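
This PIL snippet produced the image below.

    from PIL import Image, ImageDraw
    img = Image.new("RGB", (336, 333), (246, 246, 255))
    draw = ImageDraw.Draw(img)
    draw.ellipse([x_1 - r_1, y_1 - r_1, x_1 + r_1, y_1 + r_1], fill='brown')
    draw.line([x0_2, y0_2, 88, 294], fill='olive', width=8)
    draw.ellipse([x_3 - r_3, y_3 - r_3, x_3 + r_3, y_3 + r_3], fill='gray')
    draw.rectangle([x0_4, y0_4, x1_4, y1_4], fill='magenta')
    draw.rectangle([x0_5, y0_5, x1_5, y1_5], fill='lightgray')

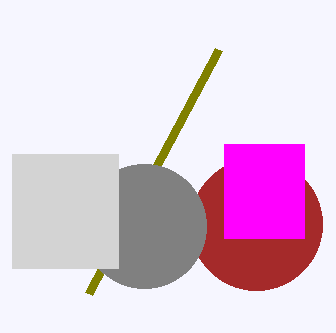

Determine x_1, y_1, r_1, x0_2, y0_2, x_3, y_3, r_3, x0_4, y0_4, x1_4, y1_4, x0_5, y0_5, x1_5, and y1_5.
x_1 = 256; y_1 = 224; r_1 = 66; x0_2 = 218; y0_2 = 50; x_3 = 144; y_3 = 226; r_3 = 62; x0_4 = 224; y0_4 = 144; x1_4 = 304; y1_4 = 238; x0_5 = 12; y0_5 = 154; x1_5 = 118; y1_5 = 268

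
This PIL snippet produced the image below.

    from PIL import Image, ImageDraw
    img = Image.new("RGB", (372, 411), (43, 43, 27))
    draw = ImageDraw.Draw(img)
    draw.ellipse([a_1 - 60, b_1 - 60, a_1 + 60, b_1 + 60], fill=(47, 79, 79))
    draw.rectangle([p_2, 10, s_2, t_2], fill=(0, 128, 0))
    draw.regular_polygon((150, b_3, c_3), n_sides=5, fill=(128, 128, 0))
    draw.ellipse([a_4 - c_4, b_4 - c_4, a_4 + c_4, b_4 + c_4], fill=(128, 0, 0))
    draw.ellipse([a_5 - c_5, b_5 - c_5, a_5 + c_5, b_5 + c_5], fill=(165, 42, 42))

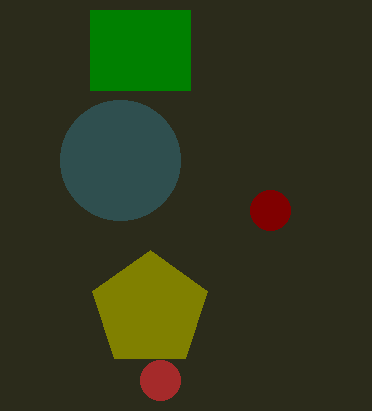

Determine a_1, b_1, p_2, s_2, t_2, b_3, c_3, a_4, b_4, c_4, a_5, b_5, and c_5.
a_1 = 120; b_1 = 160; p_2 = 90; s_2 = 190; t_2 = 90; b_3 = 310; c_3 = 60; a_4 = 270; b_4 = 210; c_4 = 20; a_5 = 160; b_5 = 380; c_5 = 20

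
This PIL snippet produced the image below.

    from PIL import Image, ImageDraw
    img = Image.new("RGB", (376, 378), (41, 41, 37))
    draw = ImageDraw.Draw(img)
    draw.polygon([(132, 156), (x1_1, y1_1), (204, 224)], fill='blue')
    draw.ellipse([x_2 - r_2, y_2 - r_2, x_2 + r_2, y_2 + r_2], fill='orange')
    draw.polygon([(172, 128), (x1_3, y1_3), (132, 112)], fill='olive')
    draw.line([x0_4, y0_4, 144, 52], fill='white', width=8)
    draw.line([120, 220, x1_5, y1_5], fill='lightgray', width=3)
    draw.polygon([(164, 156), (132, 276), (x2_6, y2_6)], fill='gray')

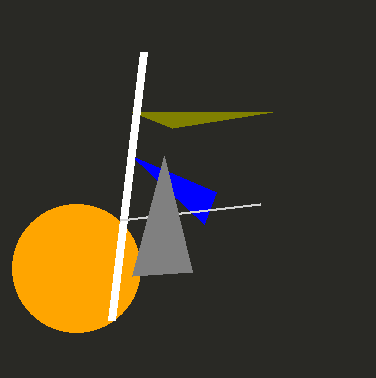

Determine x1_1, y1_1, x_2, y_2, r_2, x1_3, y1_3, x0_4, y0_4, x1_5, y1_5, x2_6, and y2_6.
x1_1 = 216; y1_1 = 192; x_2 = 76; y_2 = 268; r_2 = 64; x1_3 = 272; y1_3 = 112; x0_4 = 112; y0_4 = 320; x1_5 = 260; y1_5 = 204; x2_6 = 192; y2_6 = 272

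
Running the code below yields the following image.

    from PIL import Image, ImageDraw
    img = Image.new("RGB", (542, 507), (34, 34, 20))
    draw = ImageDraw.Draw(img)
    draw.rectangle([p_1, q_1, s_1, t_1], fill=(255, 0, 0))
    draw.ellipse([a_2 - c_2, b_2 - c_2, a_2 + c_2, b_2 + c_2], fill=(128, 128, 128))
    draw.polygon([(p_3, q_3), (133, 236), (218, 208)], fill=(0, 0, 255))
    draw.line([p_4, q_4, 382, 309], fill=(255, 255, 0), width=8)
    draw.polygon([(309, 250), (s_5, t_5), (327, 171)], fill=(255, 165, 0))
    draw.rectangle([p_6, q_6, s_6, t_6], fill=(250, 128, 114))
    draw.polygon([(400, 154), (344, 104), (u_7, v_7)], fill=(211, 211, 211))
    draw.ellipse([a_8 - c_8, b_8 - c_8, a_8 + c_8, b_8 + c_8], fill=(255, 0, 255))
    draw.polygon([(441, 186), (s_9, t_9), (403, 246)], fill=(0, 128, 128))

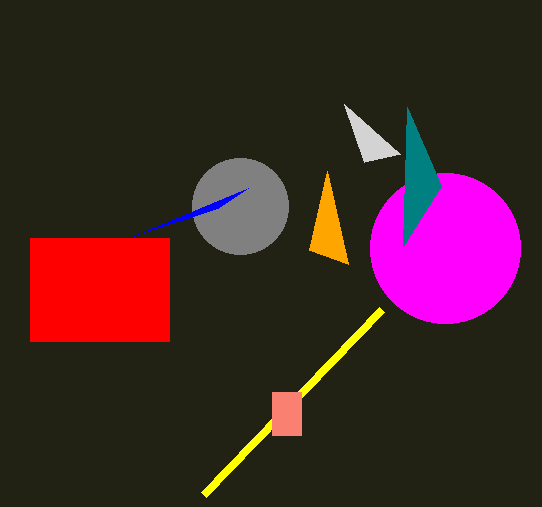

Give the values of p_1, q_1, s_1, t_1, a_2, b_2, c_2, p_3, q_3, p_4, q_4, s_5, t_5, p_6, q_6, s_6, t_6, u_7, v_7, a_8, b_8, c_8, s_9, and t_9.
p_1 = 30
q_1 = 238
s_1 = 169
t_1 = 341
a_2 = 240
b_2 = 206
c_2 = 48
p_3 = 248
q_3 = 188
p_4 = 204
q_4 = 494
s_5 = 348
t_5 = 264
p_6 = 272
q_6 = 392
s_6 = 301
t_6 = 435
u_7 = 364
v_7 = 162
a_8 = 445
b_8 = 248
c_8 = 75
s_9 = 407
t_9 = 107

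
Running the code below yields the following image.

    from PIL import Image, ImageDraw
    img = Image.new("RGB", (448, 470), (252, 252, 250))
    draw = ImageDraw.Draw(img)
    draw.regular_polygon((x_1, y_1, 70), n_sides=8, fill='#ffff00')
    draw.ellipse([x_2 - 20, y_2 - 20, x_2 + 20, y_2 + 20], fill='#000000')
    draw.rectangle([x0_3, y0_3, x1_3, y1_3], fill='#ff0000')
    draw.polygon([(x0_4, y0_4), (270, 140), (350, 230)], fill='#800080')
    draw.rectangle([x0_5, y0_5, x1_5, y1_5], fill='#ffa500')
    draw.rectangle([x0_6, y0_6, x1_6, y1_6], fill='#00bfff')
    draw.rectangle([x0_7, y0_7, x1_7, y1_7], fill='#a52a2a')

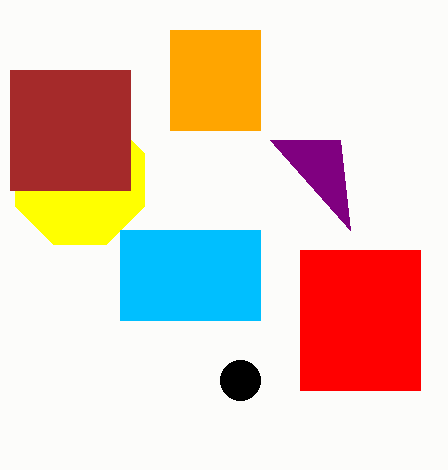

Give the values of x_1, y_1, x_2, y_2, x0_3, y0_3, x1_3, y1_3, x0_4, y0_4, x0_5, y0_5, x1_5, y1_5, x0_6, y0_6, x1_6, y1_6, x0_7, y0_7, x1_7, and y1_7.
x_1 = 80
y_1 = 180
x_2 = 240
y_2 = 380
x0_3 = 300
y0_3 = 250
x1_3 = 420
y1_3 = 390
x0_4 = 340
y0_4 = 140
x0_5 = 170
y0_5 = 30
x1_5 = 260
y1_5 = 130
x0_6 = 120
y0_6 = 230
x1_6 = 260
y1_6 = 320
x0_7 = 10
y0_7 = 70
x1_7 = 130
y1_7 = 190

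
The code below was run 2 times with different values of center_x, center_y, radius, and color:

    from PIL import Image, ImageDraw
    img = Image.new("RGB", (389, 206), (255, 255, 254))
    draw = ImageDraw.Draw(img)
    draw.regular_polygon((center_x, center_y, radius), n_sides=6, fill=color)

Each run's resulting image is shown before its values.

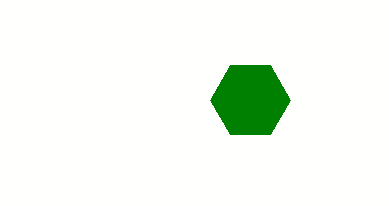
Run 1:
center_x = 250; center_y = 100; radius = 40; color = 'green'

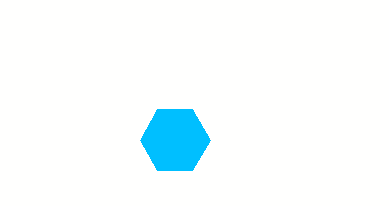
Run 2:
center_x = 175
center_y = 140
radius = 35
color = 'deepskyblue'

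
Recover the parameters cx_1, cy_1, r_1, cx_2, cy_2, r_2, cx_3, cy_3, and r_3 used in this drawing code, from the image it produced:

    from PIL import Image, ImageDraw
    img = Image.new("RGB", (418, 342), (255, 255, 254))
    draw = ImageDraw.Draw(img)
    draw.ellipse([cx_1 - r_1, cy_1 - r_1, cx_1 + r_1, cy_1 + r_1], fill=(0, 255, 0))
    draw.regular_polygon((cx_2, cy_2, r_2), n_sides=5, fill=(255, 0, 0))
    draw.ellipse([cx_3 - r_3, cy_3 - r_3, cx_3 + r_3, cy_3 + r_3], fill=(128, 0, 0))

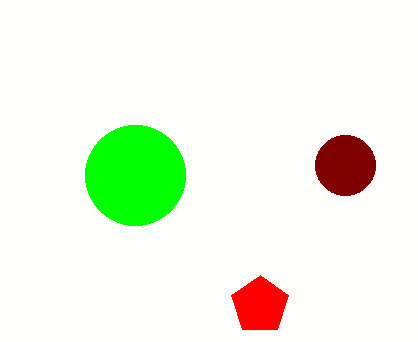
cx_1 = 135
cy_1 = 175
r_1 = 50
cx_2 = 260
cy_2 = 305
r_2 = 30
cx_3 = 345
cy_3 = 165
r_3 = 30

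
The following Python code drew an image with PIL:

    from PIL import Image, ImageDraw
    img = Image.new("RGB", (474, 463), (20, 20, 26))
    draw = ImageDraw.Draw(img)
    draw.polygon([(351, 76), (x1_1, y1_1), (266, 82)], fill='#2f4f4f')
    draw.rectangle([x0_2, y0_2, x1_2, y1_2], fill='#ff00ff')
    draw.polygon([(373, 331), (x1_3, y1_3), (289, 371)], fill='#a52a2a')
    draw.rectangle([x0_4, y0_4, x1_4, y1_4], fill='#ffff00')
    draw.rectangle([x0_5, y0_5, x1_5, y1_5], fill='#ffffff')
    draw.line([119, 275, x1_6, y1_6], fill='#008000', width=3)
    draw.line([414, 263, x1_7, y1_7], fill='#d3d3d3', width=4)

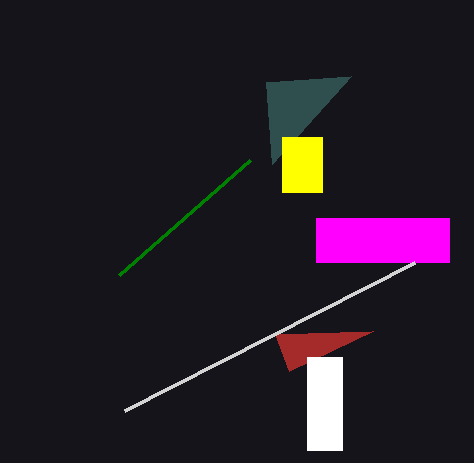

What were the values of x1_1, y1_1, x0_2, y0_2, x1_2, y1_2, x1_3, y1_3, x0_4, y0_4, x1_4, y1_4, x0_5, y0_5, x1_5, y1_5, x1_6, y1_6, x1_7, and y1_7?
x1_1 = 272; y1_1 = 164; x0_2 = 316; y0_2 = 218; x1_2 = 449; y1_2 = 262; x1_3 = 275; y1_3 = 334; x0_4 = 282; y0_4 = 137; x1_4 = 322; y1_4 = 192; x0_5 = 307; y0_5 = 357; x1_5 = 342; y1_5 = 450; x1_6 = 250; y1_6 = 160; x1_7 = 124; y1_7 = 411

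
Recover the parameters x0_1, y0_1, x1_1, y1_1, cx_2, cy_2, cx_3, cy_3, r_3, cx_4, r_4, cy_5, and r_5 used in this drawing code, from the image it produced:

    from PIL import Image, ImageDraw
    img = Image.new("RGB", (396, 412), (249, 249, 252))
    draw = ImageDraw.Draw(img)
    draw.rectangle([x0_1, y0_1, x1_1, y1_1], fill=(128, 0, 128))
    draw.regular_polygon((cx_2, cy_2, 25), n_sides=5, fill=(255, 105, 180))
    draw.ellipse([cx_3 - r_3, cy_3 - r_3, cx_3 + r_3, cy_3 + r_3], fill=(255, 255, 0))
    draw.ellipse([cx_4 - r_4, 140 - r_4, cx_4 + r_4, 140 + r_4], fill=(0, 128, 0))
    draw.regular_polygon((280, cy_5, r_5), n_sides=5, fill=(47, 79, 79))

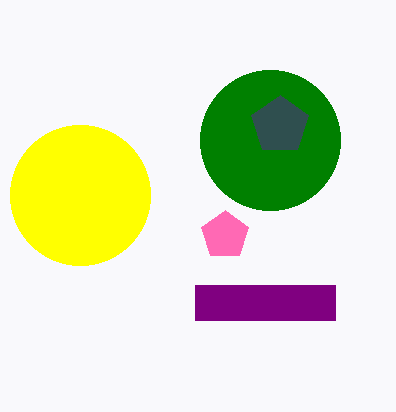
x0_1 = 195, y0_1 = 285, x1_1 = 335, y1_1 = 320, cx_2 = 225, cy_2 = 235, cx_3 = 80, cy_3 = 195, r_3 = 70, cx_4 = 270, r_4 = 70, cy_5 = 125, r_5 = 30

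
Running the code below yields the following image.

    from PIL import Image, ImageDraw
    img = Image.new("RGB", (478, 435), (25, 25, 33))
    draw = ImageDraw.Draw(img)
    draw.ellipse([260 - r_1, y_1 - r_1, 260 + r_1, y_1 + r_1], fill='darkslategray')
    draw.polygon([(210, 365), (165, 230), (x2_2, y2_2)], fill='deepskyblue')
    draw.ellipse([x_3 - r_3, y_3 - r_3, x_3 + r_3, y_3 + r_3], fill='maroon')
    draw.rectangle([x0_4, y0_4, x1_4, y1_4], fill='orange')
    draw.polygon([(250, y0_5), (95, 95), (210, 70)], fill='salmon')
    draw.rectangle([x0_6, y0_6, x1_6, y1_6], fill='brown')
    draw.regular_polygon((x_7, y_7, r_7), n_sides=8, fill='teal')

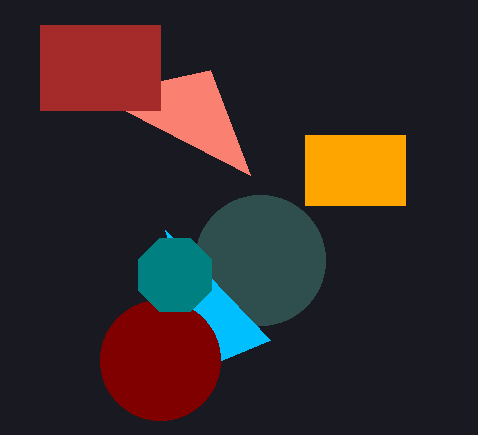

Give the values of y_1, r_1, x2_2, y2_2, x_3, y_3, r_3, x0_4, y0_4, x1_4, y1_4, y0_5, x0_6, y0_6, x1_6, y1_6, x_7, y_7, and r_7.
y_1 = 260; r_1 = 65; x2_2 = 270; y2_2 = 340; x_3 = 160; y_3 = 360; r_3 = 60; x0_4 = 305; y0_4 = 135; x1_4 = 405; y1_4 = 205; y0_5 = 175; x0_6 = 40; y0_6 = 25; x1_6 = 160; y1_6 = 110; x_7 = 175; y_7 = 275; r_7 = 40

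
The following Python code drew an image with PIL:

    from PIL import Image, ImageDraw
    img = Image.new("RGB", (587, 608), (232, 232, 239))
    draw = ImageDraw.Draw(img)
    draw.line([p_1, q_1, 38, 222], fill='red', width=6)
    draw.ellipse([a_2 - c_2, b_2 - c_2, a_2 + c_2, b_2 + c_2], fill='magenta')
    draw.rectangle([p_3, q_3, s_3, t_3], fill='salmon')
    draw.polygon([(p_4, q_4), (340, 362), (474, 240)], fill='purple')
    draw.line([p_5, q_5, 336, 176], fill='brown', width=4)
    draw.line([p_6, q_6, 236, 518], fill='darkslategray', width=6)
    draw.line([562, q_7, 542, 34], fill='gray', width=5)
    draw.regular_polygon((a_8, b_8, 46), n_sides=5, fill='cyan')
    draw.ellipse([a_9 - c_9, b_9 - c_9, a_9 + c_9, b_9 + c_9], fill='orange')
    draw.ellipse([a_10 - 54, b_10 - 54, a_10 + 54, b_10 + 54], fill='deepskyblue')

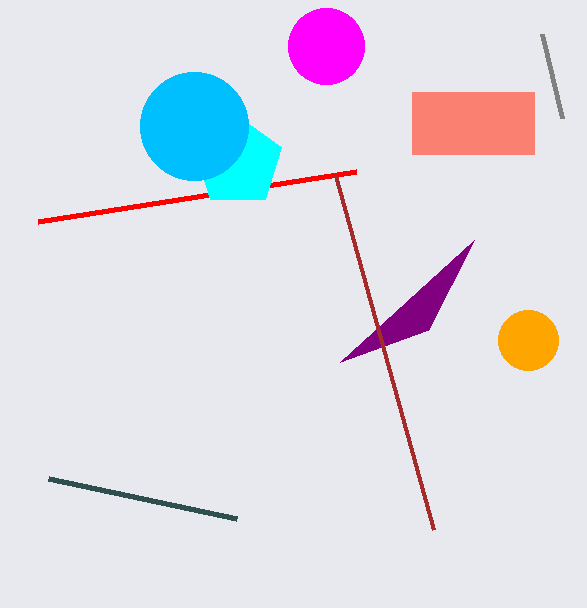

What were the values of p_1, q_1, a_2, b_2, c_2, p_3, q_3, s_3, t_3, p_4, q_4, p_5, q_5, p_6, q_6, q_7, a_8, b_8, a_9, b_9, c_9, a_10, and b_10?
p_1 = 356
q_1 = 172
a_2 = 326
b_2 = 46
c_2 = 38
p_3 = 412
q_3 = 92
s_3 = 534
t_3 = 154
p_4 = 428
q_4 = 330
p_5 = 434
q_5 = 530
p_6 = 48
q_6 = 478
q_7 = 118
a_8 = 238
b_8 = 162
a_9 = 528
b_9 = 340
c_9 = 30
a_10 = 194
b_10 = 126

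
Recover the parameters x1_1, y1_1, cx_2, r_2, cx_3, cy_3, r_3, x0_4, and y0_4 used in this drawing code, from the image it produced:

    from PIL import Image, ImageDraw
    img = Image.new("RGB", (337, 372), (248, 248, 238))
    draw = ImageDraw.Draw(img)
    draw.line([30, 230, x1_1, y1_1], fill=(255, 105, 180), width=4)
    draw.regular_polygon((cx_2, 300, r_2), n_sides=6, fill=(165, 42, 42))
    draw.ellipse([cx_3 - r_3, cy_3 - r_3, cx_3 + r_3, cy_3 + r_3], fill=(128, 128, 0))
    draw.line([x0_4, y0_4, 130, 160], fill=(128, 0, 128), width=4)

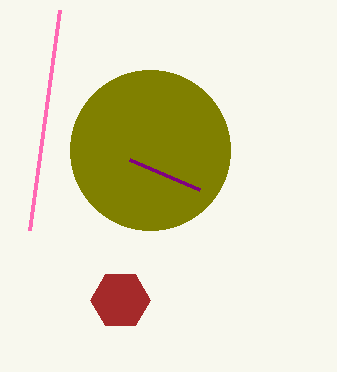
x1_1 = 60
y1_1 = 10
cx_2 = 120
r_2 = 30
cx_3 = 150
cy_3 = 150
r_3 = 80
x0_4 = 200
y0_4 = 190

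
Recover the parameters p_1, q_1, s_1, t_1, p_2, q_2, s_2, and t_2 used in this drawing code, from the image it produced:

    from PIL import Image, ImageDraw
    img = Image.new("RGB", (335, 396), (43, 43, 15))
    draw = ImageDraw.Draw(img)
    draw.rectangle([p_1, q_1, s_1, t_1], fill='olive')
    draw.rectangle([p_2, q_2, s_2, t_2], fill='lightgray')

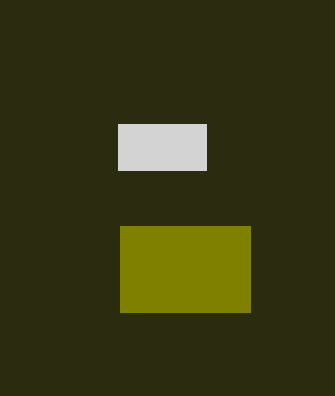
p_1 = 120; q_1 = 226; s_1 = 250; t_1 = 312; p_2 = 118; q_2 = 124; s_2 = 206; t_2 = 170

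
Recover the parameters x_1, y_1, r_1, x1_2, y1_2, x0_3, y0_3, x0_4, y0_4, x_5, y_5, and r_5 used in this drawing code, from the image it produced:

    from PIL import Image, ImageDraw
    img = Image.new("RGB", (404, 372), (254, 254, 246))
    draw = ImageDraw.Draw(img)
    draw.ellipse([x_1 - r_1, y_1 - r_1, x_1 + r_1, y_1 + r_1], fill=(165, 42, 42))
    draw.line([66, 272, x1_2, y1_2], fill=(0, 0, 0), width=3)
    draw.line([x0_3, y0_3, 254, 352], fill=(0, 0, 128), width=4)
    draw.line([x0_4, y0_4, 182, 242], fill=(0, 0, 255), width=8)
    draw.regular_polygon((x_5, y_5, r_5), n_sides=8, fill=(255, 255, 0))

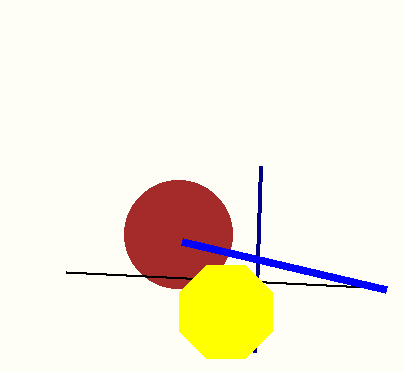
x_1 = 178, y_1 = 234, r_1 = 54, x1_2 = 386, y1_2 = 288, x0_3 = 260, y0_3 = 166, x0_4 = 386, y0_4 = 290, x_5 = 226, y_5 = 312, r_5 = 50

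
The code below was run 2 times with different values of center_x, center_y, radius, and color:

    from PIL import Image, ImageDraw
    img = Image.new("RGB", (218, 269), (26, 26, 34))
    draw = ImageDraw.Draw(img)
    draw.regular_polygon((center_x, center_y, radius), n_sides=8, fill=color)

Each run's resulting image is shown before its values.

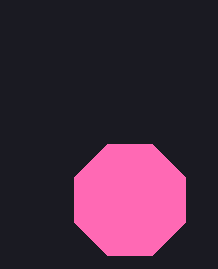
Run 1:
center_x = 130
center_y = 200
radius = 60
color = 'hotpink'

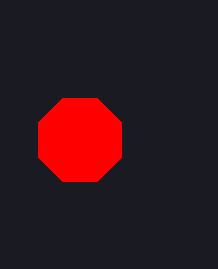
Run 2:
center_x = 80, center_y = 140, radius = 45, color = 'red'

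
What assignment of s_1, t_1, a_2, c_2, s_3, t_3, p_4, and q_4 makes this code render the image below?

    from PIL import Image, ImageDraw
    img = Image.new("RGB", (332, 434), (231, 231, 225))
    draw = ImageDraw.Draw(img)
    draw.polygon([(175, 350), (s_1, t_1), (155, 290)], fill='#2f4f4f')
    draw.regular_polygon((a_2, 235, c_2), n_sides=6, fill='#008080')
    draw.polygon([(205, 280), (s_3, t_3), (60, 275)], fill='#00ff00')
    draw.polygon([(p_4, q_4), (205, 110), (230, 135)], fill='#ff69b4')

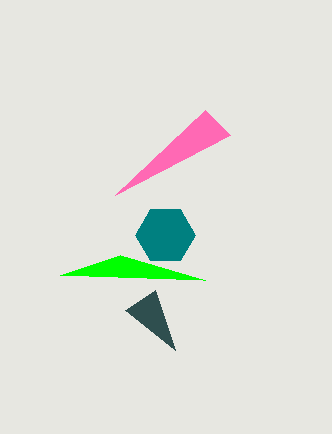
s_1 = 125; t_1 = 310; a_2 = 165; c_2 = 30; s_3 = 120; t_3 = 255; p_4 = 115; q_4 = 195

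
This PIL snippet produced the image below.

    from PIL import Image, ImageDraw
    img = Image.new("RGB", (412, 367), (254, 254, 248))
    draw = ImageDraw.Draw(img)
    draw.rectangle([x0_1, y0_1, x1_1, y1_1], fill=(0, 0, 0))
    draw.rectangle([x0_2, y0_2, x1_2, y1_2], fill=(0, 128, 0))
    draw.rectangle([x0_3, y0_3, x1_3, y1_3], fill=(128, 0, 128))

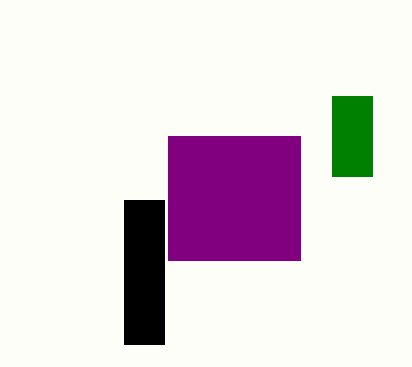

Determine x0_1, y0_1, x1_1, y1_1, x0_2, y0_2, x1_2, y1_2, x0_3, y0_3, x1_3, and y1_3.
x0_1 = 124; y0_1 = 200; x1_1 = 164; y1_1 = 344; x0_2 = 332; y0_2 = 96; x1_2 = 372; y1_2 = 176; x0_3 = 168; y0_3 = 136; x1_3 = 300; y1_3 = 260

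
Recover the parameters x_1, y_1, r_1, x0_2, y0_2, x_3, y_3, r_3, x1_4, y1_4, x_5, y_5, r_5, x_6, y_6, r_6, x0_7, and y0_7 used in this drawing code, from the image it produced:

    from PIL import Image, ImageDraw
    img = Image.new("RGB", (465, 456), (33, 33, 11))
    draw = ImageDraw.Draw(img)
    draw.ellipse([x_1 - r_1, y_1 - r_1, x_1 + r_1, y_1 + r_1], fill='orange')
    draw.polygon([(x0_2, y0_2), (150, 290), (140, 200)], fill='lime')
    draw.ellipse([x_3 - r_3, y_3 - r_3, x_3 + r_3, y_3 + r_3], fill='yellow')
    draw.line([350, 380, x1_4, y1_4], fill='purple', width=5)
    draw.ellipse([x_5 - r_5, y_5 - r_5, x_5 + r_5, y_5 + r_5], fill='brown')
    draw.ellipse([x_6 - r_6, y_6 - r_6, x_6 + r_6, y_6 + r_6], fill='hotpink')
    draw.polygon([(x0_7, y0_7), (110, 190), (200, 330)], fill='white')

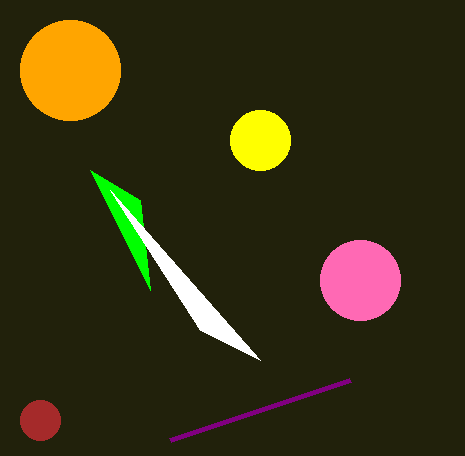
x_1 = 70, y_1 = 70, r_1 = 50, x0_2 = 90, y0_2 = 170, x_3 = 260, y_3 = 140, r_3 = 30, x1_4 = 170, y1_4 = 440, x_5 = 40, y_5 = 420, r_5 = 20, x_6 = 360, y_6 = 280, r_6 = 40, x0_7 = 260, y0_7 = 360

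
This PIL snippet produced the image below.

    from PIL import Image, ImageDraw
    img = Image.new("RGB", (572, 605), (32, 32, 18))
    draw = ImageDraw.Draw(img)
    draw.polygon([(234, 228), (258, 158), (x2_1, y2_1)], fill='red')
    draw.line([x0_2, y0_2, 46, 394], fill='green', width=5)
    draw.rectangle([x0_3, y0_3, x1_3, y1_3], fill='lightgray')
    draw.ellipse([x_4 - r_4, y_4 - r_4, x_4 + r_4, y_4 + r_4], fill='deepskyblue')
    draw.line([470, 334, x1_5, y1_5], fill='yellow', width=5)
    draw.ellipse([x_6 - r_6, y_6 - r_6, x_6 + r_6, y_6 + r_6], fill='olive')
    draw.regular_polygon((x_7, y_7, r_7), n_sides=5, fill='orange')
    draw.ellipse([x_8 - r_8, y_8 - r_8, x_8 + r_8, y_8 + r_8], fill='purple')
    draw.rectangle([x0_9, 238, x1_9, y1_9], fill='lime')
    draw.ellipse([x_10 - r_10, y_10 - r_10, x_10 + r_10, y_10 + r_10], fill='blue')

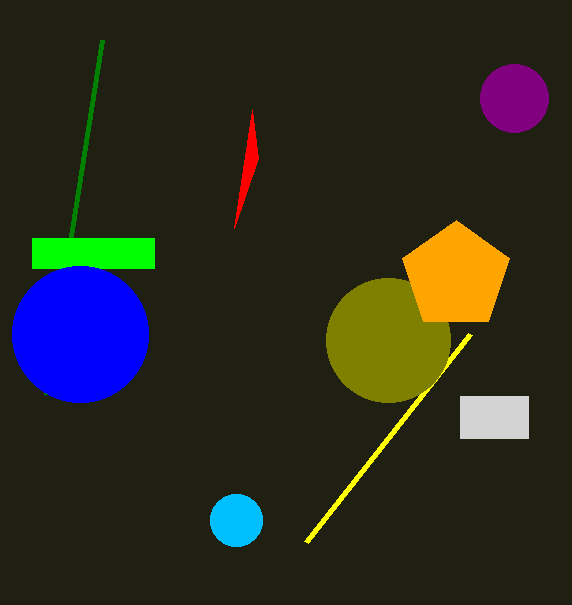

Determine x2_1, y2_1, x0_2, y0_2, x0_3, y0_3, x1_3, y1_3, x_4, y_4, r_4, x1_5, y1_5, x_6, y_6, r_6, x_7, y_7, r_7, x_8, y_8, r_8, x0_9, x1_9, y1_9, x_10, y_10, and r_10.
x2_1 = 252, y2_1 = 110, x0_2 = 102, y0_2 = 40, x0_3 = 460, y0_3 = 396, x1_3 = 528, y1_3 = 438, x_4 = 236, y_4 = 520, r_4 = 26, x1_5 = 306, y1_5 = 542, x_6 = 388, y_6 = 340, r_6 = 62, x_7 = 456, y_7 = 276, r_7 = 56, x_8 = 514, y_8 = 98, r_8 = 34, x0_9 = 32, x1_9 = 154, y1_9 = 268, x_10 = 80, y_10 = 334, r_10 = 68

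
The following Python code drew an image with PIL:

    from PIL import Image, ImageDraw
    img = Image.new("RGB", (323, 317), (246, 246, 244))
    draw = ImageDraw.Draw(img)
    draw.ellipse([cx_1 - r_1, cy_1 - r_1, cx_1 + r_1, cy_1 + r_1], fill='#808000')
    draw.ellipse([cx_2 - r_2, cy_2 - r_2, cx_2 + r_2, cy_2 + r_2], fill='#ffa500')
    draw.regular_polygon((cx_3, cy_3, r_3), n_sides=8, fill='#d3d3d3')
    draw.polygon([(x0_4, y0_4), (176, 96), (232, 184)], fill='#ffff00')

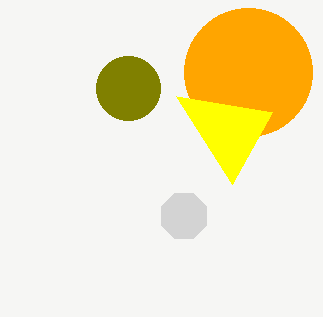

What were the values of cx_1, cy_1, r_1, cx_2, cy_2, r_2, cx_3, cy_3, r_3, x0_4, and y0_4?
cx_1 = 128; cy_1 = 88; r_1 = 32; cx_2 = 248; cy_2 = 72; r_2 = 64; cx_3 = 184; cy_3 = 216; r_3 = 24; x0_4 = 272; y0_4 = 112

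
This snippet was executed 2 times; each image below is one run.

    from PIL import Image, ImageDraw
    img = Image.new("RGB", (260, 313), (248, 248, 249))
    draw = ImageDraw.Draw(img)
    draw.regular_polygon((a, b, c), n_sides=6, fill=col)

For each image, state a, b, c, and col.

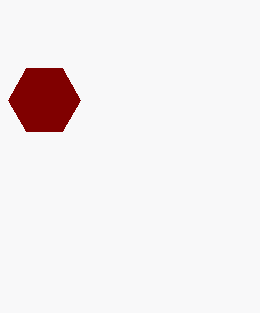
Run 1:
a = 44; b = 100; c = 36; col = 'maroon'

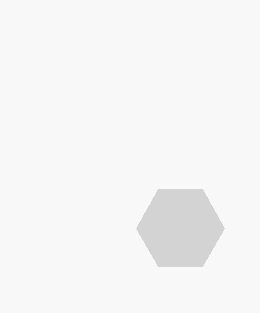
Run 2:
a = 180, b = 228, c = 44, col = 'lightgray'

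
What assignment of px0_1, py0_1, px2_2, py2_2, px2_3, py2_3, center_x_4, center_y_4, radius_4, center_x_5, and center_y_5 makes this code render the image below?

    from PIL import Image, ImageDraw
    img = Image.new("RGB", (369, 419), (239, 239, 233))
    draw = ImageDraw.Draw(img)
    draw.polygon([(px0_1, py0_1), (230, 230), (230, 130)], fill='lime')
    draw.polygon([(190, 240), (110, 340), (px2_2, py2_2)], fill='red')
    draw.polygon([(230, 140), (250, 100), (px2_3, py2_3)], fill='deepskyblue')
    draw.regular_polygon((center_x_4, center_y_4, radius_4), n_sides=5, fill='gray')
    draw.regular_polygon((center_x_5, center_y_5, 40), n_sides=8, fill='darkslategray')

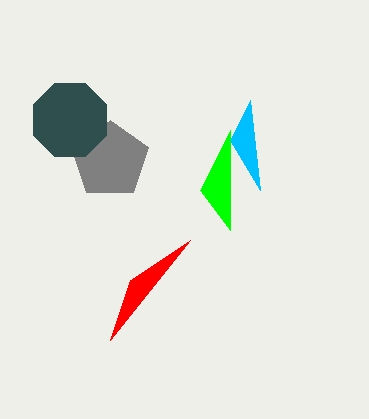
px0_1 = 200, py0_1 = 190, px2_2 = 130, py2_2 = 280, px2_3 = 260, py2_3 = 190, center_x_4 = 110, center_y_4 = 160, radius_4 = 40, center_x_5 = 70, center_y_5 = 120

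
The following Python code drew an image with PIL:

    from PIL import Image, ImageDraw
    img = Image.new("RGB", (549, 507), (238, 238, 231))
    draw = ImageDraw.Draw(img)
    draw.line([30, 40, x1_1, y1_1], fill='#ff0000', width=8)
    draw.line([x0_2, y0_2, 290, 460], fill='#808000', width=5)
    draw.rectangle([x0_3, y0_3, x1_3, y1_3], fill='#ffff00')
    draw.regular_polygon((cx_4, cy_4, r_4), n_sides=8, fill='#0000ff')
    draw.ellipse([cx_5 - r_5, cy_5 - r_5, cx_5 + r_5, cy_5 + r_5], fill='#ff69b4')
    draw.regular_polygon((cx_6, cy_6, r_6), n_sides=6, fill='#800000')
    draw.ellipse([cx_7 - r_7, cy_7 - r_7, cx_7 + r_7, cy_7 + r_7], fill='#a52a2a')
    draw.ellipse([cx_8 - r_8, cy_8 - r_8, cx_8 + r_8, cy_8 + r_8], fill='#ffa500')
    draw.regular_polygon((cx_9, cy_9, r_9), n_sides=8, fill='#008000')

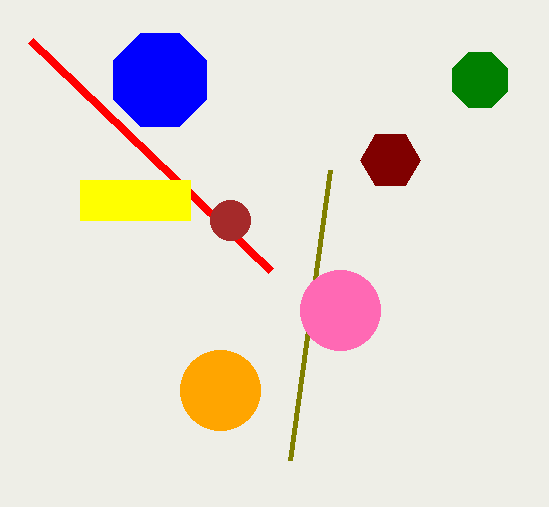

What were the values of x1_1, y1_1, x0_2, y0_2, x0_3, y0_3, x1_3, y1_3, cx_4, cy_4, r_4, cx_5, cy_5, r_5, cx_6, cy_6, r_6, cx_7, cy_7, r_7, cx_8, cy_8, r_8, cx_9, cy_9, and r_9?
x1_1 = 270, y1_1 = 270, x0_2 = 330, y0_2 = 170, x0_3 = 80, y0_3 = 180, x1_3 = 190, y1_3 = 220, cx_4 = 160, cy_4 = 80, r_4 = 50, cx_5 = 340, cy_5 = 310, r_5 = 40, cx_6 = 390, cy_6 = 160, r_6 = 30, cx_7 = 230, cy_7 = 220, r_7 = 20, cx_8 = 220, cy_8 = 390, r_8 = 40, cx_9 = 480, cy_9 = 80, r_9 = 30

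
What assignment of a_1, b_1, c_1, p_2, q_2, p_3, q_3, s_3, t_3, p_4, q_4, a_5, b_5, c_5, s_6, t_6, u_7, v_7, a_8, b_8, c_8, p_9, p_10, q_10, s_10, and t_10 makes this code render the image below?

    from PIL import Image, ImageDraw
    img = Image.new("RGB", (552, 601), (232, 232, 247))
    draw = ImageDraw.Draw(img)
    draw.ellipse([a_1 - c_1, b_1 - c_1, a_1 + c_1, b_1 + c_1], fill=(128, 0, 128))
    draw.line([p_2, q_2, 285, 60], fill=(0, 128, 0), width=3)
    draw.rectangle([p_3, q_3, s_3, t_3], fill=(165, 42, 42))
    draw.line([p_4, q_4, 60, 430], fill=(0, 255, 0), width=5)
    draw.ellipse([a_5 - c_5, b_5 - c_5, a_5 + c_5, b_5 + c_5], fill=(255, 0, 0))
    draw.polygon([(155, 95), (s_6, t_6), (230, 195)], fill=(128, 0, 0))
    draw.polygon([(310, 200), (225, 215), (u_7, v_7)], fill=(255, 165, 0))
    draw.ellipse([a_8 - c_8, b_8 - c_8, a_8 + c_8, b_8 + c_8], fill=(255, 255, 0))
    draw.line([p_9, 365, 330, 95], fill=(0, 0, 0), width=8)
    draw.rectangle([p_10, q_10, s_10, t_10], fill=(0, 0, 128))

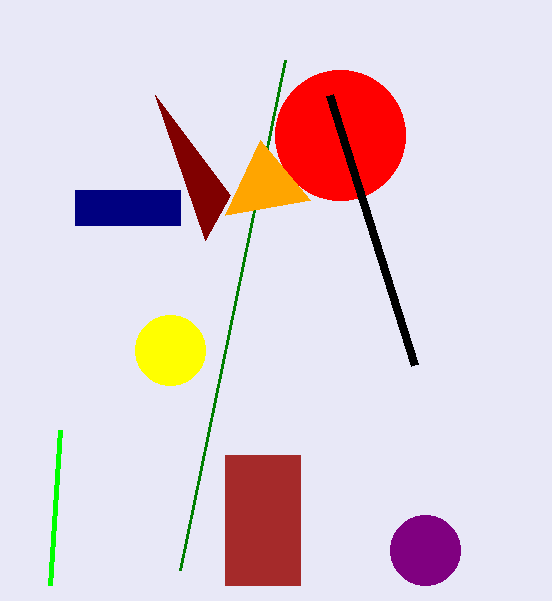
a_1 = 425; b_1 = 550; c_1 = 35; p_2 = 180; q_2 = 570; p_3 = 225; q_3 = 455; s_3 = 300; t_3 = 585; p_4 = 50; q_4 = 585; a_5 = 340; b_5 = 135; c_5 = 65; s_6 = 205; t_6 = 240; u_7 = 260; v_7 = 140; a_8 = 170; b_8 = 350; c_8 = 35; p_9 = 415; p_10 = 75; q_10 = 190; s_10 = 180; t_10 = 225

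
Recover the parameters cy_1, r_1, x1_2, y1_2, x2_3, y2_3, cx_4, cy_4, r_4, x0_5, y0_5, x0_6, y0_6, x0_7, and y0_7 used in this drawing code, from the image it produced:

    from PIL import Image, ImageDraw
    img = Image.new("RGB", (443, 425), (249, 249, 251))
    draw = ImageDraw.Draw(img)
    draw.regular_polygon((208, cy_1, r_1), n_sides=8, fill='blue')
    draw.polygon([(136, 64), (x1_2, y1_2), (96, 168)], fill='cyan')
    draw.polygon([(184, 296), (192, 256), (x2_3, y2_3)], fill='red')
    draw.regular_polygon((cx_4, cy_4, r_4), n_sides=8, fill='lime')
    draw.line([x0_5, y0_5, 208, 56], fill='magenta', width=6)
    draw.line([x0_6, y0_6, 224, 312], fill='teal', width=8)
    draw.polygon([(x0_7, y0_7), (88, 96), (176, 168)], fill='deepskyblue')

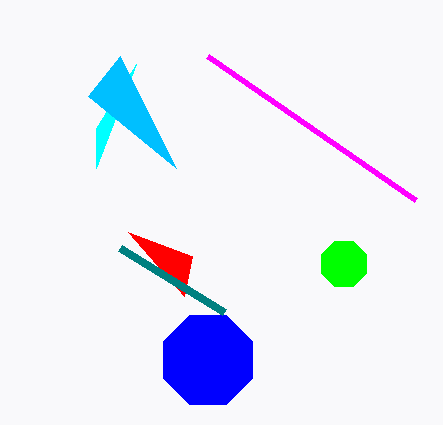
cy_1 = 360, r_1 = 48, x1_2 = 96, y1_2 = 128, x2_3 = 128, y2_3 = 232, cx_4 = 344, cy_4 = 264, r_4 = 24, x0_5 = 416, y0_5 = 200, x0_6 = 120, y0_6 = 248, x0_7 = 120, y0_7 = 56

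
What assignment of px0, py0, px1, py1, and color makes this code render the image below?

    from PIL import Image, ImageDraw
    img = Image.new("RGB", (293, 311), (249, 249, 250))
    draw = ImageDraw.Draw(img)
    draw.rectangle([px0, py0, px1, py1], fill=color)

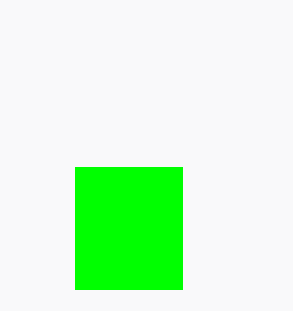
px0 = 75, py0 = 167, px1 = 182, py1 = 289, color = 'lime'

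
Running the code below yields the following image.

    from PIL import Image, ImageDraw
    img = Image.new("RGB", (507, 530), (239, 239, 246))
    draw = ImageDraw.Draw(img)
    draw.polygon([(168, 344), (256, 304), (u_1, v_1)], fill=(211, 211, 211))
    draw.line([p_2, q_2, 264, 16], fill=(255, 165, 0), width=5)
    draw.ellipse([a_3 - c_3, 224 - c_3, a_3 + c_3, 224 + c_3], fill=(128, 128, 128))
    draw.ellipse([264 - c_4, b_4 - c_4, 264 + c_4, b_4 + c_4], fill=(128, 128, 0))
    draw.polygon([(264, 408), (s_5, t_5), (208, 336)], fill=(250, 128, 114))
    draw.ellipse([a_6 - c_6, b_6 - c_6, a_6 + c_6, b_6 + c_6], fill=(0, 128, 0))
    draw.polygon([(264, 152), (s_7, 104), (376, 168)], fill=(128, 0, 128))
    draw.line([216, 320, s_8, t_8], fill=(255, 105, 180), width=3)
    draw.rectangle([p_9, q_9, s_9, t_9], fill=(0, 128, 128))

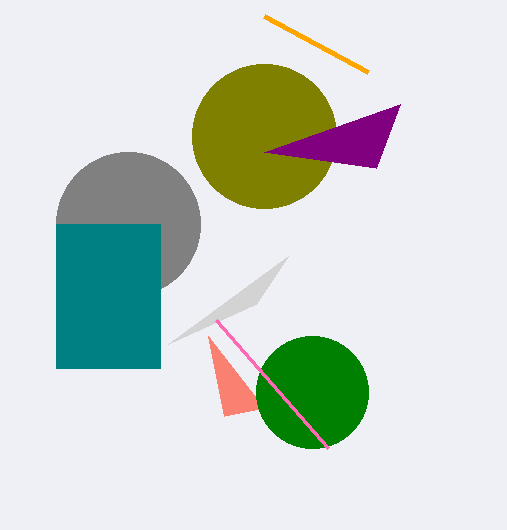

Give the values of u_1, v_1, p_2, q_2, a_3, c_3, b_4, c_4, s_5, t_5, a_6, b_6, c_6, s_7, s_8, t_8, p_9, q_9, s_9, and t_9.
u_1 = 288
v_1 = 256
p_2 = 368
q_2 = 72
a_3 = 128
c_3 = 72
b_4 = 136
c_4 = 72
s_5 = 224
t_5 = 416
a_6 = 312
b_6 = 392
c_6 = 56
s_7 = 400
s_8 = 328
t_8 = 448
p_9 = 56
q_9 = 224
s_9 = 160
t_9 = 368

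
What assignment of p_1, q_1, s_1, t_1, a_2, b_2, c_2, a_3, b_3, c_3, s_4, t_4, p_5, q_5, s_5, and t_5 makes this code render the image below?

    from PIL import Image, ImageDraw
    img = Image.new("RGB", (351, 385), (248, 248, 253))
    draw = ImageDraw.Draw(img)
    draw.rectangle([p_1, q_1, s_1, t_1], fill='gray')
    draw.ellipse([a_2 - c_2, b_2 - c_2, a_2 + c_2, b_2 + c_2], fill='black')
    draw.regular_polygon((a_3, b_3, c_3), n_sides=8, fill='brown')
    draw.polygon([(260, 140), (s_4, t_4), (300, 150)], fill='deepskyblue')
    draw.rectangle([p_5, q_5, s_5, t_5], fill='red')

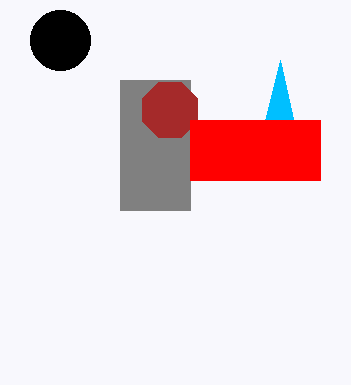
p_1 = 120, q_1 = 80, s_1 = 190, t_1 = 210, a_2 = 60, b_2 = 40, c_2 = 30, a_3 = 170, b_3 = 110, c_3 = 30, s_4 = 280, t_4 = 60, p_5 = 190, q_5 = 120, s_5 = 320, t_5 = 180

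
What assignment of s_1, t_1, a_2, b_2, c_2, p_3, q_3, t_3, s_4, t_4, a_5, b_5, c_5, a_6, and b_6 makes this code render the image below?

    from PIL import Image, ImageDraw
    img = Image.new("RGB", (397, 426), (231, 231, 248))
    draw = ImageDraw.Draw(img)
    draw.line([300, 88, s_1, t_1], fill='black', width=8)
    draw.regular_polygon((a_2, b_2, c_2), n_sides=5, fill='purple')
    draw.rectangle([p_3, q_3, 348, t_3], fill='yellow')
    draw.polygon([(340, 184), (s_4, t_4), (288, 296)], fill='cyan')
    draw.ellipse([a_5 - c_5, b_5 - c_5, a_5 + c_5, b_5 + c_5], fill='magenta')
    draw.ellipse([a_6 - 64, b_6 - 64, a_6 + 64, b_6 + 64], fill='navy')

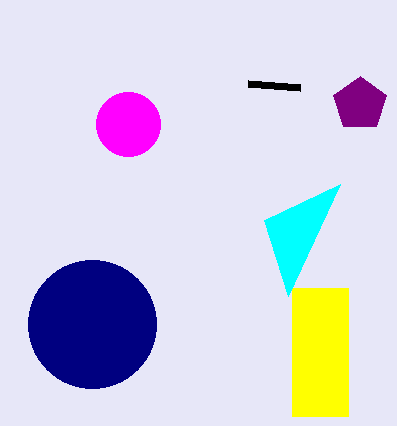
s_1 = 248, t_1 = 84, a_2 = 360, b_2 = 104, c_2 = 28, p_3 = 292, q_3 = 288, t_3 = 416, s_4 = 264, t_4 = 220, a_5 = 128, b_5 = 124, c_5 = 32, a_6 = 92, b_6 = 324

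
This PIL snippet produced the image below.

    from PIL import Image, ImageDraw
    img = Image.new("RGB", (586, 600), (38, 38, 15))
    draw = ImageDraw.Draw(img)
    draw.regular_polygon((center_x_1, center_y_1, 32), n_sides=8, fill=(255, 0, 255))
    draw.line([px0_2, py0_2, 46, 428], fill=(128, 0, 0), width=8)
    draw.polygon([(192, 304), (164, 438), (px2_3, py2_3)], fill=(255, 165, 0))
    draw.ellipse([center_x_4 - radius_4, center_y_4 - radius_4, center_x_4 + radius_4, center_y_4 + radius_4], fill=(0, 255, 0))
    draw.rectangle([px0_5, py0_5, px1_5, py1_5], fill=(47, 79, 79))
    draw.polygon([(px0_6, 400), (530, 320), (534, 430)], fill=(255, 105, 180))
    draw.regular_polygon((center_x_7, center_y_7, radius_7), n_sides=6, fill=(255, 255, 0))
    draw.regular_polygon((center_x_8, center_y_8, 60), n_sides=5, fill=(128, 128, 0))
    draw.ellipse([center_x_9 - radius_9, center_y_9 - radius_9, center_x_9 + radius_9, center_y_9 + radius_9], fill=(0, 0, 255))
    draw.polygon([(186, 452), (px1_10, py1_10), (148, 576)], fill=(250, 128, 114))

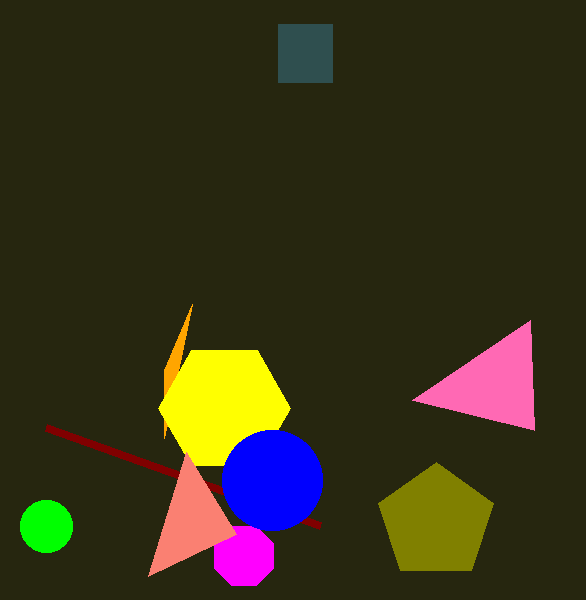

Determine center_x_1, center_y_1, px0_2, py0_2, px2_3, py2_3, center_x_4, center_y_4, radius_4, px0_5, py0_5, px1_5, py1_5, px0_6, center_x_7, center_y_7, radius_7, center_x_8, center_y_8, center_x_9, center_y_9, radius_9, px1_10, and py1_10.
center_x_1 = 244
center_y_1 = 556
px0_2 = 320
py0_2 = 526
px2_3 = 164
py2_3 = 370
center_x_4 = 46
center_y_4 = 526
radius_4 = 26
px0_5 = 278
py0_5 = 24
px1_5 = 332
py1_5 = 82
px0_6 = 412
center_x_7 = 224
center_y_7 = 408
radius_7 = 66
center_x_8 = 436
center_y_8 = 522
center_x_9 = 272
center_y_9 = 480
radius_9 = 50
px1_10 = 236
py1_10 = 534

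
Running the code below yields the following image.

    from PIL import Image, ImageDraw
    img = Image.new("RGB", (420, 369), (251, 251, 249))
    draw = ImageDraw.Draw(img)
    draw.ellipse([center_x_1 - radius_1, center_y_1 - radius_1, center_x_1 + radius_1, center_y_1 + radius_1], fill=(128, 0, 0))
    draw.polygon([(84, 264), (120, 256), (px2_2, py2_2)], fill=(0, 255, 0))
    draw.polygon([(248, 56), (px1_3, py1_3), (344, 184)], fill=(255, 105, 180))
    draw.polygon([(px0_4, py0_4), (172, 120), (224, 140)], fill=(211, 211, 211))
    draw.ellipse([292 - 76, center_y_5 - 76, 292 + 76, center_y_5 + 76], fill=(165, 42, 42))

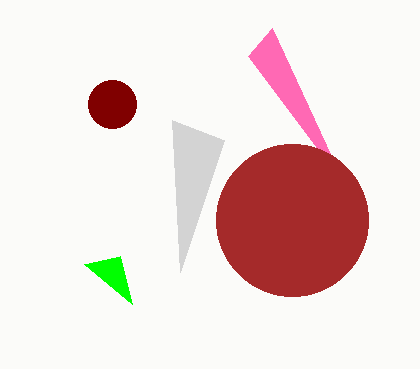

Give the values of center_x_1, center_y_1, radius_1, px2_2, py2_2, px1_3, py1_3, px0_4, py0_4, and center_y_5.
center_x_1 = 112, center_y_1 = 104, radius_1 = 24, px2_2 = 132, py2_2 = 304, px1_3 = 272, py1_3 = 28, px0_4 = 180, py0_4 = 272, center_y_5 = 220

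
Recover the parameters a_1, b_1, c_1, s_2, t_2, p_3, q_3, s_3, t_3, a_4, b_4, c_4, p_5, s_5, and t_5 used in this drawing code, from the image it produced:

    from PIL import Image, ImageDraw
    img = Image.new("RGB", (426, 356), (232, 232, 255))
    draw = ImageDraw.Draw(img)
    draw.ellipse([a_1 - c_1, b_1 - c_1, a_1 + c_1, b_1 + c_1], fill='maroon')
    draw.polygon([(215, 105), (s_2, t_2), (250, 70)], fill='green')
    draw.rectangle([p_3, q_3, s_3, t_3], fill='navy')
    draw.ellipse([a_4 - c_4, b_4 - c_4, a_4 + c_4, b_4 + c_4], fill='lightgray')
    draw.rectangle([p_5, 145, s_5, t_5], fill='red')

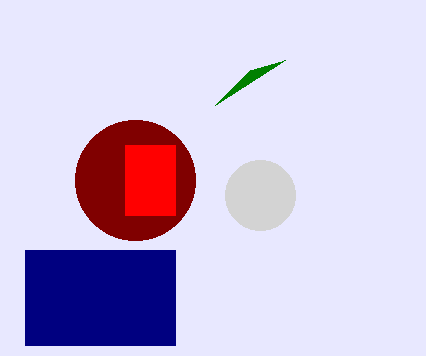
a_1 = 135
b_1 = 180
c_1 = 60
s_2 = 285
t_2 = 60
p_3 = 25
q_3 = 250
s_3 = 175
t_3 = 345
a_4 = 260
b_4 = 195
c_4 = 35
p_5 = 125
s_5 = 175
t_5 = 215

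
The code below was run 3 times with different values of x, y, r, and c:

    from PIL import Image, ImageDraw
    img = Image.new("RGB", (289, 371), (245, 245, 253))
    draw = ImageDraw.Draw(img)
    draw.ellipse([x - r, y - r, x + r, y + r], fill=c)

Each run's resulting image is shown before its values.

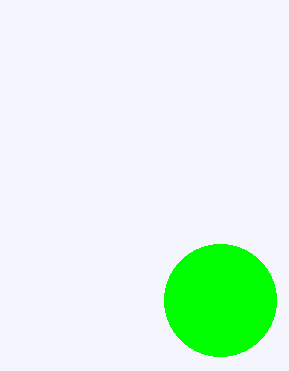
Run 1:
x = 220, y = 300, r = 56, c = 'lime'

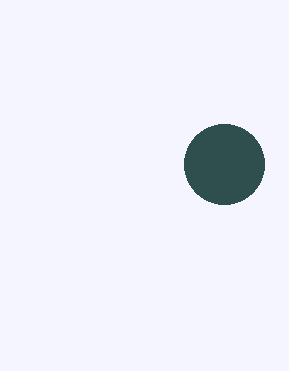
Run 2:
x = 224, y = 164, r = 40, c = 'darkslategray'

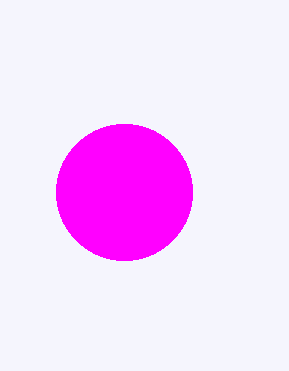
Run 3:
x = 124; y = 192; r = 68; c = 'magenta'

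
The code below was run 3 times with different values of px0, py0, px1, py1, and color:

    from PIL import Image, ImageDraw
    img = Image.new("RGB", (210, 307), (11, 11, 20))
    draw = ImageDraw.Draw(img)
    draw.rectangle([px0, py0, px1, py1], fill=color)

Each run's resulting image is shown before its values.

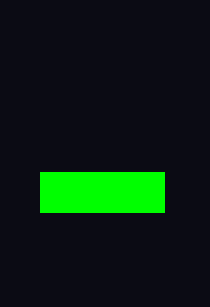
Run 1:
px0 = 40, py0 = 172, px1 = 164, py1 = 212, color = 'lime'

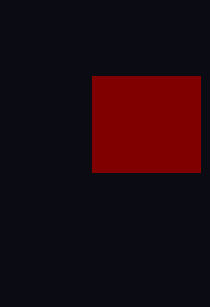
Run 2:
px0 = 92, py0 = 76, px1 = 200, py1 = 172, color = 'maroon'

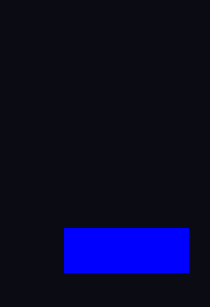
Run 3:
px0 = 64
py0 = 228
px1 = 188
py1 = 272
color = 'blue'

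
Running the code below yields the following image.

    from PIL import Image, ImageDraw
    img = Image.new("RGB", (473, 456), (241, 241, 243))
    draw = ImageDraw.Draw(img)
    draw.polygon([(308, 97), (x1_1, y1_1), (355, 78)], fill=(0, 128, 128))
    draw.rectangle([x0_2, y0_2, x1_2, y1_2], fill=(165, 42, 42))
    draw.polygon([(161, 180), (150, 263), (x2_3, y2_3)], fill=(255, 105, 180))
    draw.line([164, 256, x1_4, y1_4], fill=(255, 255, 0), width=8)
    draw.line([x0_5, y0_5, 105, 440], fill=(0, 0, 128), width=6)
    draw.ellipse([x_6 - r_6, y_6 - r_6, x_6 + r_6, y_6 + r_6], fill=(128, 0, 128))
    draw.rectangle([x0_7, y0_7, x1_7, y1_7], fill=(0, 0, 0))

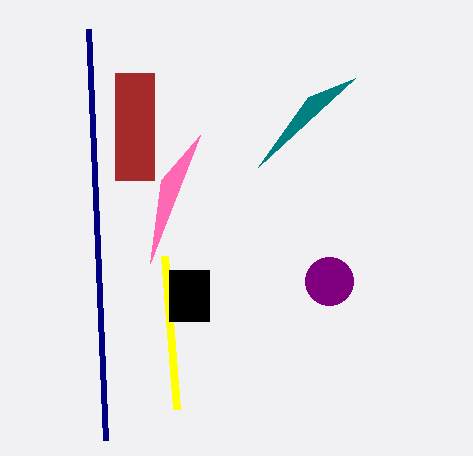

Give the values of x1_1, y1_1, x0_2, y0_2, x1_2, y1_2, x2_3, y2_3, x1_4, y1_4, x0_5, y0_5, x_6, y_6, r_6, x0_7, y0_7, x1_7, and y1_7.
x1_1 = 258
y1_1 = 167
x0_2 = 115
y0_2 = 73
x1_2 = 154
y1_2 = 180
x2_3 = 200
y2_3 = 135
x1_4 = 176
y1_4 = 409
x0_5 = 88
y0_5 = 29
x_6 = 329
y_6 = 281
r_6 = 24
x0_7 = 169
y0_7 = 270
x1_7 = 209
y1_7 = 321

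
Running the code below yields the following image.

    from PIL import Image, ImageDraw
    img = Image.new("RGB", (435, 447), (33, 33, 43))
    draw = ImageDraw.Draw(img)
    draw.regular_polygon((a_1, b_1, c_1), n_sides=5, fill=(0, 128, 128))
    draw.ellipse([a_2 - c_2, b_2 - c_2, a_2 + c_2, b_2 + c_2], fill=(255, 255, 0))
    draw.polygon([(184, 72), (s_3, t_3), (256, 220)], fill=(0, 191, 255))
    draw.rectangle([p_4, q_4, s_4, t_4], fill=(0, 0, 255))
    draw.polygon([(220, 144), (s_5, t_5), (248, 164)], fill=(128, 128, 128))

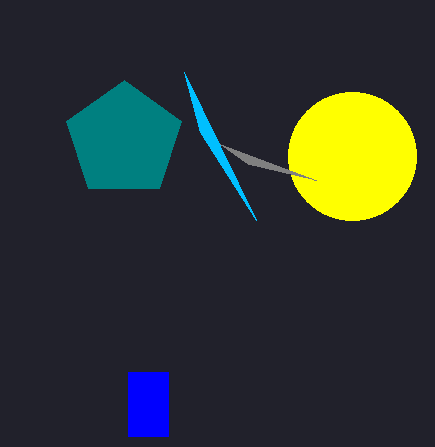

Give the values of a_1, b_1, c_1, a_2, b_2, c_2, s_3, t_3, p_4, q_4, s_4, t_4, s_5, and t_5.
a_1 = 124
b_1 = 140
c_1 = 60
a_2 = 352
b_2 = 156
c_2 = 64
s_3 = 200
t_3 = 132
p_4 = 128
q_4 = 372
s_4 = 168
t_4 = 436
s_5 = 316
t_5 = 180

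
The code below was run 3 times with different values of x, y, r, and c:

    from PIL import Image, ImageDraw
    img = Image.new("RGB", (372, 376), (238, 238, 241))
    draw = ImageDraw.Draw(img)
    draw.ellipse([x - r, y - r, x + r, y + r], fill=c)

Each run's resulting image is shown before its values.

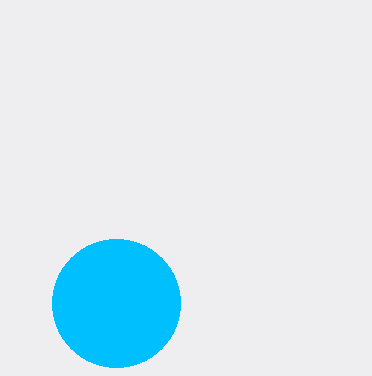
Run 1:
x = 116; y = 303; r = 64; c = 'deepskyblue'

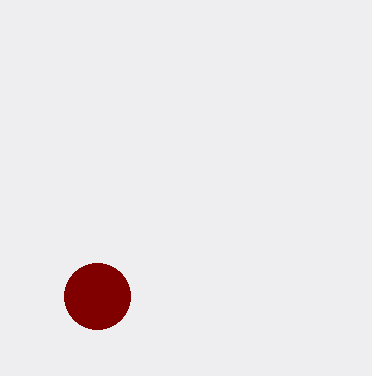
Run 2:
x = 97, y = 296, r = 33, c = 'maroon'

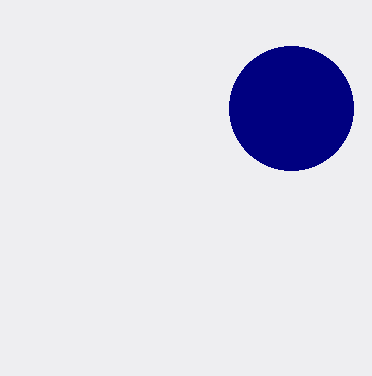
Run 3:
x = 291, y = 108, r = 62, c = 'navy'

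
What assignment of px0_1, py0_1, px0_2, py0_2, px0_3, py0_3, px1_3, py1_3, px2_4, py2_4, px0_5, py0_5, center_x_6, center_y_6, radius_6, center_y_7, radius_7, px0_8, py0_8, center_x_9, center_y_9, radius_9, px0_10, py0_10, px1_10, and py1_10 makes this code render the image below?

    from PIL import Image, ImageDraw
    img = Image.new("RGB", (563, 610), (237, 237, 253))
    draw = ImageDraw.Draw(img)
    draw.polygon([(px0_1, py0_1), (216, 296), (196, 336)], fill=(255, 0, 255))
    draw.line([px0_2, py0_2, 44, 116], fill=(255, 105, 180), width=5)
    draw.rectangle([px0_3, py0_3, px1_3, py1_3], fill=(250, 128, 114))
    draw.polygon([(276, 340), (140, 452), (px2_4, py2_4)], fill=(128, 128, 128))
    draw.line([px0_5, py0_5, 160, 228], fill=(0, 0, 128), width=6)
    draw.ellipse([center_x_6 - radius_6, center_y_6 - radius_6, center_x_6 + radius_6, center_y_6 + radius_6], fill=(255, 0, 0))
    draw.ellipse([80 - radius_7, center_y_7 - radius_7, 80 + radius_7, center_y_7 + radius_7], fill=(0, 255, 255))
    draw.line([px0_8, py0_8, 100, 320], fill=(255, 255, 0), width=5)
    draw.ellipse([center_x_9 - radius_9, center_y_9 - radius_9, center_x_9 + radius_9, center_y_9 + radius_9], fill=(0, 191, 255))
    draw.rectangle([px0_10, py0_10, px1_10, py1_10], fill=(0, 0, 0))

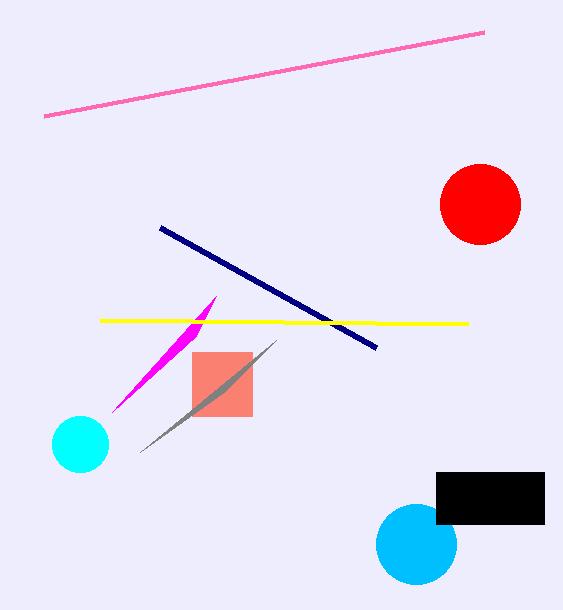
px0_1 = 112; py0_1 = 412; px0_2 = 484; py0_2 = 32; px0_3 = 192; py0_3 = 352; px1_3 = 252; py1_3 = 416; px2_4 = 224; py2_4 = 392; px0_5 = 376; py0_5 = 348; center_x_6 = 480; center_y_6 = 204; radius_6 = 40; center_y_7 = 444; radius_7 = 28; px0_8 = 468; py0_8 = 324; center_x_9 = 416; center_y_9 = 544; radius_9 = 40; px0_10 = 436; py0_10 = 472; px1_10 = 544; py1_10 = 524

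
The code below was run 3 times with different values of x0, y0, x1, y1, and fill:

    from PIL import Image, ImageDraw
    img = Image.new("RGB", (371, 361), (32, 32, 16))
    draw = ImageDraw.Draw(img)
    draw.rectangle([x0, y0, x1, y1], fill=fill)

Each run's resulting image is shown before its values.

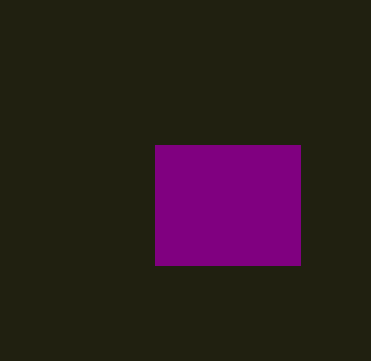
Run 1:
x0 = 155, y0 = 145, x1 = 300, y1 = 265, fill = 'purple'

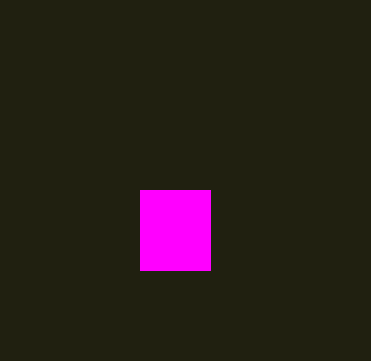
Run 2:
x0 = 140; y0 = 190; x1 = 210; y1 = 270; fill = 'magenta'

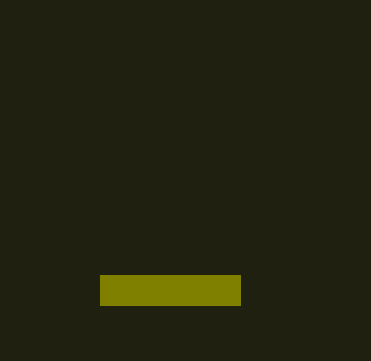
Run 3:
x0 = 100, y0 = 275, x1 = 240, y1 = 305, fill = 'olive'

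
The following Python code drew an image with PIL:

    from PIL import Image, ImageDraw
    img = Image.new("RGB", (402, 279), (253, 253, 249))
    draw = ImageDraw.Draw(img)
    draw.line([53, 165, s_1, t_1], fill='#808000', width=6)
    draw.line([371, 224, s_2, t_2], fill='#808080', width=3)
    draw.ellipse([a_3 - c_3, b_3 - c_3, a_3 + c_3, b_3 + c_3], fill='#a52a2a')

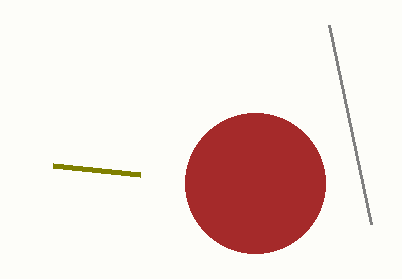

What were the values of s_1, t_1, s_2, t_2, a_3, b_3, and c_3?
s_1 = 140; t_1 = 174; s_2 = 329; t_2 = 25; a_3 = 255; b_3 = 183; c_3 = 70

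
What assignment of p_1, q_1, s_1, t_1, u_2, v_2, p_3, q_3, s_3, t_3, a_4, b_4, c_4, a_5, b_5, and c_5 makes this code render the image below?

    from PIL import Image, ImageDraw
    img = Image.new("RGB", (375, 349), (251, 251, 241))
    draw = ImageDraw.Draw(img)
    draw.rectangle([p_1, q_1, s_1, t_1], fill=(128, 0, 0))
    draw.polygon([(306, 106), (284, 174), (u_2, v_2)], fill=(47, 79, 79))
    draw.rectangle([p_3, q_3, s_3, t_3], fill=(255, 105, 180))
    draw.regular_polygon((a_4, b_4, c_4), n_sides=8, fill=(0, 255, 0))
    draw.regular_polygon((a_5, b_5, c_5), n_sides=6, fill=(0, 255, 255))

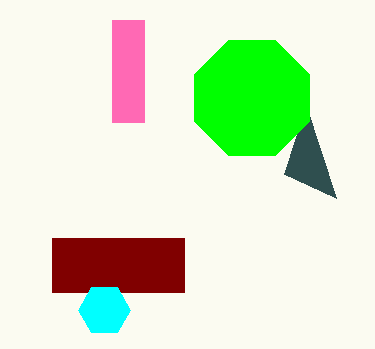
p_1 = 52; q_1 = 238; s_1 = 184; t_1 = 292; u_2 = 336; v_2 = 198; p_3 = 112; q_3 = 20; s_3 = 144; t_3 = 122; a_4 = 252; b_4 = 98; c_4 = 62; a_5 = 104; b_5 = 310; c_5 = 26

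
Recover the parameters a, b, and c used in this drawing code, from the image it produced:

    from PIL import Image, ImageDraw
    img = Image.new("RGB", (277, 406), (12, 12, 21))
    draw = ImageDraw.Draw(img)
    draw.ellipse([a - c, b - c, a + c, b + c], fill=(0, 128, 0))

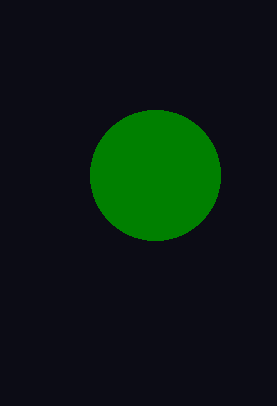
a = 155, b = 175, c = 65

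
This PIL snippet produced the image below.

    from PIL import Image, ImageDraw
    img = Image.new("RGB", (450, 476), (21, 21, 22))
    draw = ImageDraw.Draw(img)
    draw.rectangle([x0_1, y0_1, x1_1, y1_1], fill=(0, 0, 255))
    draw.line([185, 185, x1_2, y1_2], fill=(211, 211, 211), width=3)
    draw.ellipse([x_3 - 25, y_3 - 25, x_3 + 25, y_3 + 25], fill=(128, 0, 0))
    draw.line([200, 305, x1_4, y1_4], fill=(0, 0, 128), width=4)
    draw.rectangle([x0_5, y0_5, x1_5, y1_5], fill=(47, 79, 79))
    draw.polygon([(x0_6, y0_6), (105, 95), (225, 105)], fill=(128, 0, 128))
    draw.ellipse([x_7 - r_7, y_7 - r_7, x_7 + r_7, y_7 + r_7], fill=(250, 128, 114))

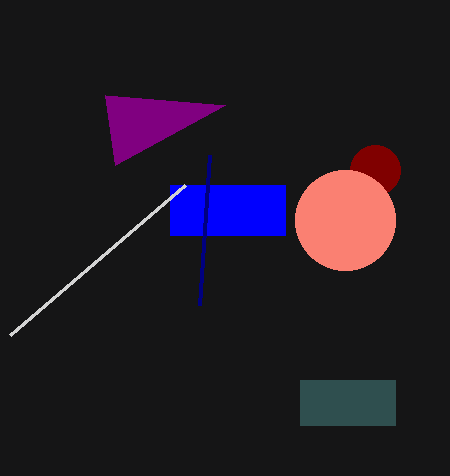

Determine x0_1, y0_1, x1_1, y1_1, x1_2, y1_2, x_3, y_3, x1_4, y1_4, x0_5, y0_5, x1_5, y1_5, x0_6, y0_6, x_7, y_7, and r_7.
x0_1 = 170
y0_1 = 185
x1_1 = 285
y1_1 = 235
x1_2 = 10
y1_2 = 335
x_3 = 375
y_3 = 170
x1_4 = 210
y1_4 = 155
x0_5 = 300
y0_5 = 380
x1_5 = 395
y1_5 = 425
x0_6 = 115
y0_6 = 165
x_7 = 345
y_7 = 220
r_7 = 50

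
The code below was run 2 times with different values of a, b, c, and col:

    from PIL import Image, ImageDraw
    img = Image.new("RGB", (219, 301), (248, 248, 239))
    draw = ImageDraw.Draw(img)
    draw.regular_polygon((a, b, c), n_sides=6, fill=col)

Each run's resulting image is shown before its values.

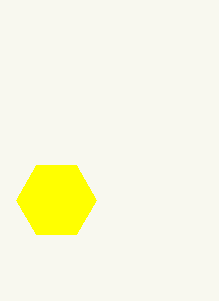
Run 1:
a = 56
b = 200
c = 40
col = 'yellow'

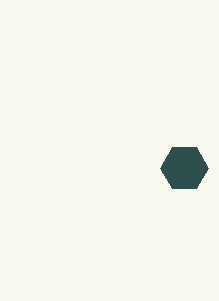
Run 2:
a = 184; b = 168; c = 24; col = 'darkslategray'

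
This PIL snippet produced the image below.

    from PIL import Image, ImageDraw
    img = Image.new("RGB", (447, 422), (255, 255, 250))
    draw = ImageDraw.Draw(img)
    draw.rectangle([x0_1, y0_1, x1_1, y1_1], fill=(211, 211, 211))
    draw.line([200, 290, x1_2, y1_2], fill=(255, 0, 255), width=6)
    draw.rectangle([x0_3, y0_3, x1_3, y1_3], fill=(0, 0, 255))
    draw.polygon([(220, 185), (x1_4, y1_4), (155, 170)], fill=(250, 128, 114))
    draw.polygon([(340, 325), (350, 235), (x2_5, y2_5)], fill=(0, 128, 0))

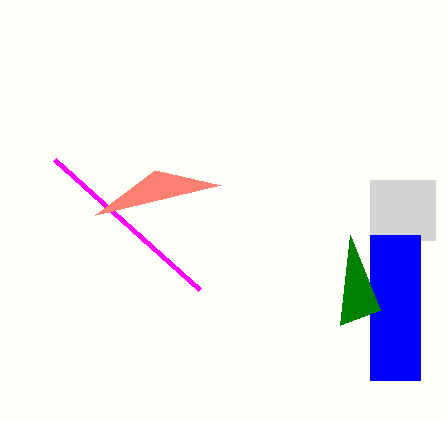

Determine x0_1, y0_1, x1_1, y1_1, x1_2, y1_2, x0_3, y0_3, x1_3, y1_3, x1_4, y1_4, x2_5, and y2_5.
x0_1 = 370, y0_1 = 180, x1_1 = 435, y1_1 = 240, x1_2 = 55, y1_2 = 160, x0_3 = 370, y0_3 = 235, x1_3 = 420, y1_3 = 380, x1_4 = 95, y1_4 = 215, x2_5 = 380, y2_5 = 310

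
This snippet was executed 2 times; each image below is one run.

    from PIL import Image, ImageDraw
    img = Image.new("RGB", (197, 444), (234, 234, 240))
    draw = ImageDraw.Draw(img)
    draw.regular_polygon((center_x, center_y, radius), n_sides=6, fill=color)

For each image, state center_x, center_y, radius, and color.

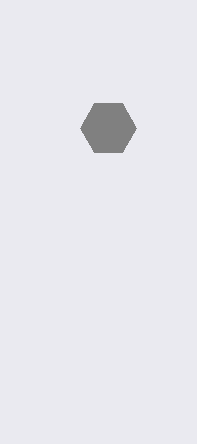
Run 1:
center_x = 108, center_y = 128, radius = 28, color = 'gray'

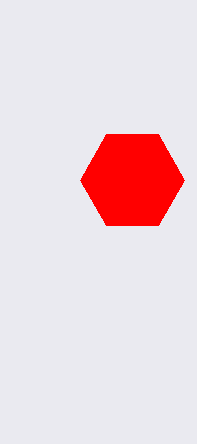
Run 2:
center_x = 132
center_y = 180
radius = 52
color = 'red'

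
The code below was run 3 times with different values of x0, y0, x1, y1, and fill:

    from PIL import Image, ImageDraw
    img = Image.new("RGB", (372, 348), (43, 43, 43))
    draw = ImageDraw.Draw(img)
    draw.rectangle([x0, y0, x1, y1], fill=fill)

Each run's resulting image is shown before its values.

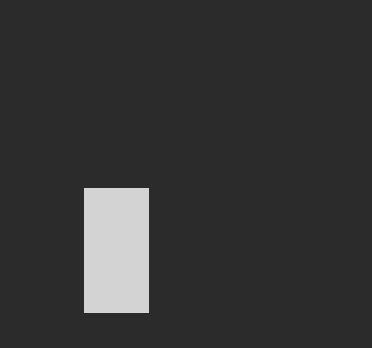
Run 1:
x0 = 84, y0 = 188, x1 = 148, y1 = 312, fill = 'lightgray'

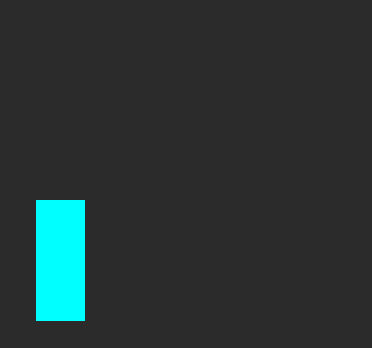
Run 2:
x0 = 36; y0 = 200; x1 = 84; y1 = 320; fill = 'cyan'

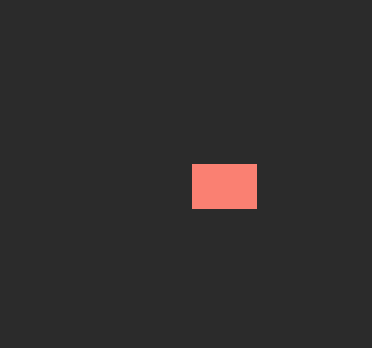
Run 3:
x0 = 192
y0 = 164
x1 = 256
y1 = 208
fill = 'salmon'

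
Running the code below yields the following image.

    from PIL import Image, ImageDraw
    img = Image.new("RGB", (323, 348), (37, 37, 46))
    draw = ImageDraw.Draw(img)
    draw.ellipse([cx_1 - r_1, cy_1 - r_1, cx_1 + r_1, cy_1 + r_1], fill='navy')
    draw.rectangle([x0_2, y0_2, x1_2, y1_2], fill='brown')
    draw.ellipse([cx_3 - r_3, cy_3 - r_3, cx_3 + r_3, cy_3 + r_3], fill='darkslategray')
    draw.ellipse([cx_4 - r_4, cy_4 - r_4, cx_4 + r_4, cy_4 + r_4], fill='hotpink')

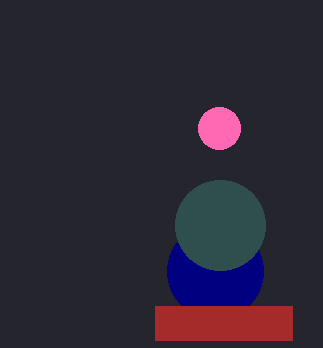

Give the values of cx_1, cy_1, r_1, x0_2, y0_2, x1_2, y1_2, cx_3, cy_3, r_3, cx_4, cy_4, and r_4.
cx_1 = 215
cy_1 = 271
r_1 = 48
x0_2 = 155
y0_2 = 306
x1_2 = 292
y1_2 = 340
cx_3 = 220
cy_3 = 225
r_3 = 45
cx_4 = 219
cy_4 = 128
r_4 = 21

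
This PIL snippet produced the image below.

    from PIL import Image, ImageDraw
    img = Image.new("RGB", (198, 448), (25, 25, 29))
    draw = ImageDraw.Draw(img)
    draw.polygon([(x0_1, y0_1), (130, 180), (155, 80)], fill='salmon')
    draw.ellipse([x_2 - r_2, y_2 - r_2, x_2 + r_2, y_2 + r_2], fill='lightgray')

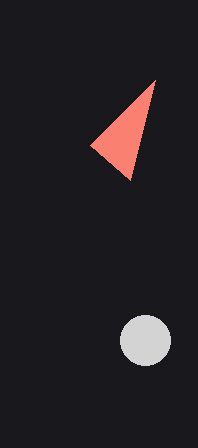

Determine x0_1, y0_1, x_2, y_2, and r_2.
x0_1 = 90, y0_1 = 145, x_2 = 145, y_2 = 340, r_2 = 25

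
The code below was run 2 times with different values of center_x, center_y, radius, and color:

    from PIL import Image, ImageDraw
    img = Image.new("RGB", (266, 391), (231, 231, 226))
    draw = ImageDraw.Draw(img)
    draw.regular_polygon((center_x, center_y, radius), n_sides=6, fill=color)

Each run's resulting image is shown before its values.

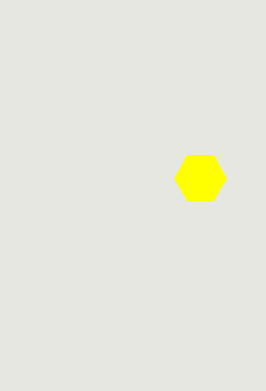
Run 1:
center_x = 200, center_y = 178, radius = 26, color = 'yellow'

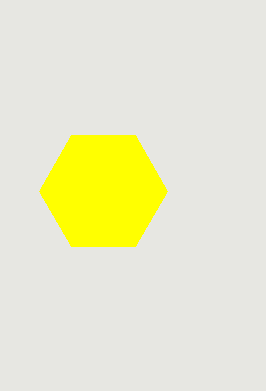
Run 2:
center_x = 103, center_y = 191, radius = 64, color = 'yellow'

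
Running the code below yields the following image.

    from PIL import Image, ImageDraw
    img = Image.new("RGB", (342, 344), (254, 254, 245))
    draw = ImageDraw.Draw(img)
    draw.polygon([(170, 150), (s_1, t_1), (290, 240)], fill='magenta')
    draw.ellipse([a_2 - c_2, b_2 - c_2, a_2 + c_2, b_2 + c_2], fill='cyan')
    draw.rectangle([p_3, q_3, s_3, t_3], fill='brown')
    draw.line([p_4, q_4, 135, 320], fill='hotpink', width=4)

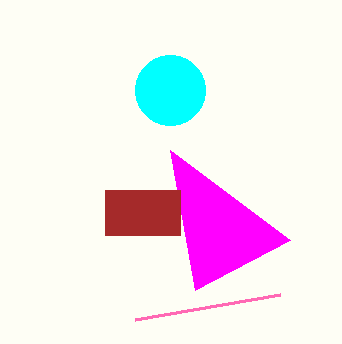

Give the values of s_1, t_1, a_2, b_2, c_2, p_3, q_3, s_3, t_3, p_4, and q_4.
s_1 = 195
t_1 = 290
a_2 = 170
b_2 = 90
c_2 = 35
p_3 = 105
q_3 = 190
s_3 = 180
t_3 = 235
p_4 = 280
q_4 = 295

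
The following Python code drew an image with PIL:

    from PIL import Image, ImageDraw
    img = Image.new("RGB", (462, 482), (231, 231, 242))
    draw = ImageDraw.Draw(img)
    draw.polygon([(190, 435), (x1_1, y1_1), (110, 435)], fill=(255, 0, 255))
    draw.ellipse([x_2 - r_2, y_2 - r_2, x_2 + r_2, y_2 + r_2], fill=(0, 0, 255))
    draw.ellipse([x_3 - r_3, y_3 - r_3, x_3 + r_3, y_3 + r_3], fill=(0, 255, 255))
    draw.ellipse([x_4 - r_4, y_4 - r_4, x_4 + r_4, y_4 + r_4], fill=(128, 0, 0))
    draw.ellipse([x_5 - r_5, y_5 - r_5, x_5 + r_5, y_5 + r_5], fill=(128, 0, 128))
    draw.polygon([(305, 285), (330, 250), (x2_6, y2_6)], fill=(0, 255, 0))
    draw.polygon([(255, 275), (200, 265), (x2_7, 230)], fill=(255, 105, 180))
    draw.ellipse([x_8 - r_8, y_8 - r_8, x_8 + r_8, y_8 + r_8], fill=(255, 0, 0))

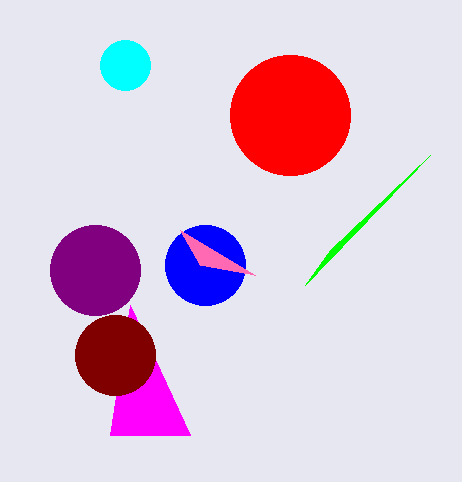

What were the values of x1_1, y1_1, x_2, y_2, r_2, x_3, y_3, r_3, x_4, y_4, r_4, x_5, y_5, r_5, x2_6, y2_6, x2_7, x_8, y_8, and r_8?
x1_1 = 130, y1_1 = 305, x_2 = 205, y_2 = 265, r_2 = 40, x_3 = 125, y_3 = 65, r_3 = 25, x_4 = 115, y_4 = 355, r_4 = 40, x_5 = 95, y_5 = 270, r_5 = 45, x2_6 = 430, y2_6 = 155, x2_7 = 180, x_8 = 290, y_8 = 115, r_8 = 60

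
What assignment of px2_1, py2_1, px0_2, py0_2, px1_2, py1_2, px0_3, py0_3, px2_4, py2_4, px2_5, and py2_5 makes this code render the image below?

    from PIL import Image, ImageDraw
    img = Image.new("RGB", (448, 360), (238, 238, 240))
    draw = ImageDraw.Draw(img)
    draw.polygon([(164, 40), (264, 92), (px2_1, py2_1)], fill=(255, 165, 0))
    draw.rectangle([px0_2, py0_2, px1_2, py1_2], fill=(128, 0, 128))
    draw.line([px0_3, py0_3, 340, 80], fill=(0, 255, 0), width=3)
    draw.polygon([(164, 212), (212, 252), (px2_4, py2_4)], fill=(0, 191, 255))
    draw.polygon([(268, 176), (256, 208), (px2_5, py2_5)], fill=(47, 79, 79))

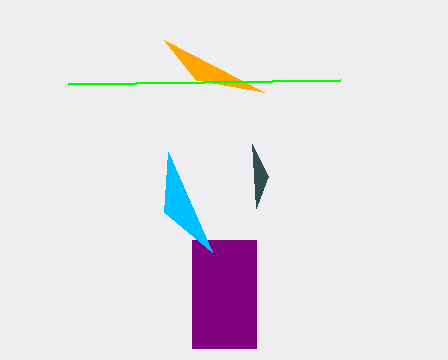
px2_1 = 196
py2_1 = 80
px0_2 = 192
py0_2 = 240
px1_2 = 256
py1_2 = 348
px0_3 = 68
py0_3 = 84
px2_4 = 168
py2_4 = 152
px2_5 = 252
py2_5 = 144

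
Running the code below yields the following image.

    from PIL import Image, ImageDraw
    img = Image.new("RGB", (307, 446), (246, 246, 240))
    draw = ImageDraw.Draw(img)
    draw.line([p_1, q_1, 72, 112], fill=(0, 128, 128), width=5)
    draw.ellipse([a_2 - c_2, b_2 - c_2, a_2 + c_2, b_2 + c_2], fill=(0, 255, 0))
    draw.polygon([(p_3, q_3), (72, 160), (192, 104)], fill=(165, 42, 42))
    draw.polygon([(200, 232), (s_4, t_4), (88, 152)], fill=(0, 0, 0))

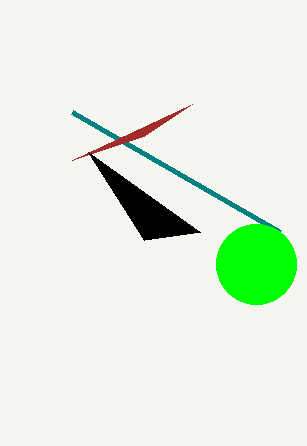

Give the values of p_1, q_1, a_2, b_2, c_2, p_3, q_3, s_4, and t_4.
p_1 = 280; q_1 = 232; a_2 = 256; b_2 = 264; c_2 = 40; p_3 = 144; q_3 = 136; s_4 = 144; t_4 = 240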